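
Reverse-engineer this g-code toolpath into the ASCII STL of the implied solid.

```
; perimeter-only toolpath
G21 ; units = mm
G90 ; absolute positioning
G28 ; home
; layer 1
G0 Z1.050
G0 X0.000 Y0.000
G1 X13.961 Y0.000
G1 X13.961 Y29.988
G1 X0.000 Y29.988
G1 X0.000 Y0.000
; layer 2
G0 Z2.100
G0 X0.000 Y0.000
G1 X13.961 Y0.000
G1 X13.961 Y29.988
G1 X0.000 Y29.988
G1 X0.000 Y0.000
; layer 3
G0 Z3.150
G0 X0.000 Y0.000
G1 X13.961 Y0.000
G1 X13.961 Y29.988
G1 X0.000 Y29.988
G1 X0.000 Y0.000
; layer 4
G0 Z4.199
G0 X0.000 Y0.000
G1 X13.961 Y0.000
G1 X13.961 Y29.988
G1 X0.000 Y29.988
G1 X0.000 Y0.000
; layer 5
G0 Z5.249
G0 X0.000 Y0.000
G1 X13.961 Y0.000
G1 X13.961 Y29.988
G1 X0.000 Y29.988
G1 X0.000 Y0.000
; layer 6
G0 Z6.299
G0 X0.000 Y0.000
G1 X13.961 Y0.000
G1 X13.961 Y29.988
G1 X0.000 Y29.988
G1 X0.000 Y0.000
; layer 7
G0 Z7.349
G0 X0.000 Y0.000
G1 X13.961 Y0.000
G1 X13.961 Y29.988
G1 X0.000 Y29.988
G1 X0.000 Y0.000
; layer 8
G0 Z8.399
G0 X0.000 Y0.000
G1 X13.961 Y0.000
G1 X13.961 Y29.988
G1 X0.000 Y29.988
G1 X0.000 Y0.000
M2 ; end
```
solid part
  facet normal 0.0000 0.0000 -1.0000
    outer loop
      vertex 13.961 29.988 0.000
      vertex 13.961 0.000 0.000
      vertex 0.000 0.000 0.000
    endloop
  endfacet
  facet normal 0.0000 0.0000 -1.0000
    outer loop
      vertex 0.000 29.988 0.000
      vertex 13.961 29.988 0.000
      vertex 0.000 0.000 0.000
    endloop
  endfacet
  facet normal 0.0000 0.0000 1.0000
    outer loop
      vertex 0.000 0.000 8.399
      vertex 13.961 0.000 8.399
      vertex 13.961 29.988 8.399
    endloop
  endfacet
  facet normal 0.0000 0.0000 1.0000
    outer loop
      vertex 0.000 0.000 8.399
      vertex 13.961 29.988 8.399
      vertex 0.000 29.988 8.399
    endloop
  endfacet
  facet normal 0.0000 -1.0000 0.0000
    outer loop
      vertex 0.000 0.000 0.000
      vertex 13.961 0.000 0.000
      vertex 13.961 0.000 8.399
    endloop
  endfacet
  facet normal 0.0000 -1.0000 0.0000
    outer loop
      vertex 0.000 0.000 0.000
      vertex 13.961 0.000 8.399
      vertex 0.000 0.000 8.399
    endloop
  endfacet
  facet normal 0.0000 1.0000 0.0000
    outer loop
      vertex 13.961 29.988 8.399
      vertex 13.961 29.988 0.000
      vertex 0.000 29.988 0.000
    endloop
  endfacet
  facet normal 0.0000 1.0000 0.0000
    outer loop
      vertex 0.000 29.988 8.399
      vertex 13.961 29.988 8.399
      vertex 0.000 29.988 0.000
    endloop
  endfacet
  facet normal -1.0000 0.0000 0.0000
    outer loop
      vertex 0.000 29.988 8.399
      vertex 0.000 29.988 0.000
      vertex 0.000 0.000 0.000
    endloop
  endfacet
  facet normal -1.0000 0.0000 0.0000
    outer loop
      vertex 0.000 0.000 8.399
      vertex 0.000 29.988 8.399
      vertex 0.000 0.000 0.000
    endloop
  endfacet
  facet normal 1.0000 0.0000 0.0000
    outer loop
      vertex 13.961 0.000 0.000
      vertex 13.961 29.988 0.000
      vertex 13.961 29.988 8.399
    endloop
  endfacet
  facet normal 1.0000 0.0000 0.0000
    outer loop
      vertex 13.961 0.000 0.000
      vertex 13.961 29.988 8.399
      vertex 13.961 0.000 8.399
    endloop
  endfacet
endsolid part

The G0 Z moves step by Δz≈1.050 mm. Every layer's G1 loop is the same polygon, so the solid is a straight extrusion of it from z=0 to z≈8.4. Closing with flat bottom and top caps and triangulating gives 12 facets — a rectangular box, roughly 14 × 30 mm footprint and 8.4 mm tall.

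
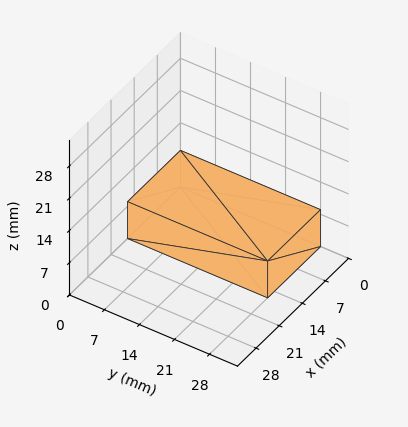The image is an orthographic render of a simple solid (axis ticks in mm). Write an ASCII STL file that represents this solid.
Reading the render: the shape is a rectangular box, roughly 16 × 28 mm footprint and 8 mm tall (dimensions read to the nearest mm from the axis ticks). For the STL, each face is triangulated and given an outward normal.

solid part
  facet normal 0.0000 0.0000 -1.0000
    outer loop
      vertex 16.0 28.0 0.0
      vertex 16.0 0.0 0.0
      vertex 0.0 0.0 0.0
    endloop
  endfacet
  facet normal 0.0000 0.0000 -1.0000
    outer loop
      vertex 0.0 28.0 0.0
      vertex 16.0 28.0 0.0
      vertex 0.0 0.0 0.0
    endloop
  endfacet
  facet normal 0.0000 0.0000 1.0000
    outer loop
      vertex 0.0 0.0 8.0
      vertex 16.0 0.0 8.0
      vertex 16.0 28.0 8.0
    endloop
  endfacet
  facet normal 0.0000 0.0000 1.0000
    outer loop
      vertex 0.0 0.0 8.0
      vertex 16.0 28.0 8.0
      vertex 0.0 28.0 8.0
    endloop
  endfacet
  facet normal 0.0000 -1.0000 0.0000
    outer loop
      vertex 0.0 0.0 0.0
      vertex 16.0 0.0 0.0
      vertex 16.0 0.0 8.0
    endloop
  endfacet
  facet normal 0.0000 -1.0000 0.0000
    outer loop
      vertex 0.0 0.0 0.0
      vertex 16.0 0.0 8.0
      vertex 0.0 0.0 8.0
    endloop
  endfacet
  facet normal 0.0000 1.0000 0.0000
    outer loop
      vertex 16.0 28.0 8.0
      vertex 16.0 28.0 0.0
      vertex 0.0 28.0 0.0
    endloop
  endfacet
  facet normal 0.0000 1.0000 0.0000
    outer loop
      vertex 0.0 28.0 8.0
      vertex 16.0 28.0 8.0
      vertex 0.0 28.0 0.0
    endloop
  endfacet
  facet normal -1.0000 0.0000 0.0000
    outer loop
      vertex 0.0 28.0 8.0
      vertex 0.0 28.0 0.0
      vertex 0.0 0.0 0.0
    endloop
  endfacet
  facet normal -1.0000 0.0000 0.0000
    outer loop
      vertex 0.0 0.0 8.0
      vertex 0.0 28.0 8.0
      vertex 0.0 0.0 0.0
    endloop
  endfacet
  facet normal 1.0000 0.0000 0.0000
    outer loop
      vertex 16.0 0.0 0.0
      vertex 16.0 28.0 0.0
      vertex 16.0 28.0 8.0
    endloop
  endfacet
  facet normal 1.0000 0.0000 0.0000
    outer loop
      vertex 16.0 0.0 0.0
      vertex 16.0 28.0 8.0
      vertex 16.0 0.0 8.0
    endloop
  endfacet
endsolid part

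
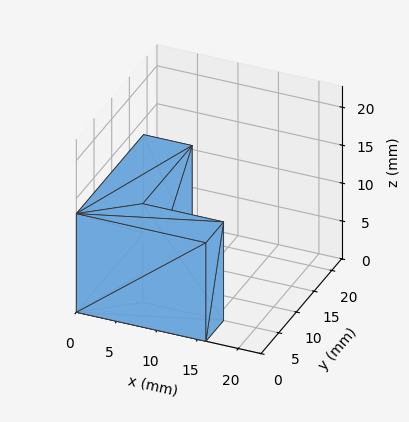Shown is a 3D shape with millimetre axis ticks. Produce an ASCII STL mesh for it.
Reading the render: the shape is an L-shaped prism: outer 16 × 19 mm, arm thicknesses ≈ 5 mm (horizontal) and 6 mm (vertical), extruded 13 mm in z (dimensions read to the nearest mm from the axis ticks). For the STL, each face is triangulated and given an outward normal.

solid part
  facet normal 0.0000 0.0000 -1.0000
    outer loop
      vertex 16.0 5.0 0.0
      vertex 16.0 0.0 0.0
      vertex 0.0 0.0 0.0
    endloop
  endfacet
  facet normal 0.0000 0.0000 -1.0000
    outer loop
      vertex 6.0 5.0 0.0
      vertex 16.0 5.0 0.0
      vertex 0.0 0.0 0.0
    endloop
  endfacet
  facet normal 0.0000 0.0000 -1.0000
    outer loop
      vertex 6.0 19.0 0.0
      vertex 6.0 5.0 0.0
      vertex 0.0 0.0 0.0
    endloop
  endfacet
  facet normal 0.0000 0.0000 -1.0000
    outer loop
      vertex 0.0 19.0 0.0
      vertex 6.0 19.0 0.0
      vertex 0.0 0.0 0.0
    endloop
  endfacet
  facet normal 0.0000 0.0000 1.0000
    outer loop
      vertex 0.0 0.0 13.0
      vertex 16.0 0.0 13.0
      vertex 16.0 5.0 13.0
    endloop
  endfacet
  facet normal 0.0000 0.0000 1.0000
    outer loop
      vertex 0.0 0.0 13.0
      vertex 16.0 5.0 13.0
      vertex 6.0 5.0 13.0
    endloop
  endfacet
  facet normal 0.0000 0.0000 1.0000
    outer loop
      vertex 0.0 0.0 13.0
      vertex 6.0 5.0 13.0
      vertex 6.0 19.0 13.0
    endloop
  endfacet
  facet normal 0.0000 0.0000 1.0000
    outer loop
      vertex 0.0 0.0 13.0
      vertex 6.0 19.0 13.0
      vertex 0.0 19.0 13.0
    endloop
  endfacet
  facet normal 0.0000 -1.0000 0.0000
    outer loop
      vertex 0.0 0.0 0.0
      vertex 16.0 0.0 0.0
      vertex 16.0 0.0 13.0
    endloop
  endfacet
  facet normal 0.0000 -1.0000 0.0000
    outer loop
      vertex 0.0 0.0 0.0
      vertex 16.0 0.0 13.0
      vertex 0.0 0.0 13.0
    endloop
  endfacet
  facet normal 1.0000 0.0000 0.0000
    outer loop
      vertex 16.0 0.0 0.0
      vertex 16.0 5.0 0.0
      vertex 16.0 5.0 13.0
    endloop
  endfacet
  facet normal 1.0000 0.0000 0.0000
    outer loop
      vertex 16.0 0.0 0.0
      vertex 16.0 5.0 13.0
      vertex 16.0 0.0 13.0
    endloop
  endfacet
  facet normal 0.0000 1.0000 0.0000
    outer loop
      vertex 16.0 5.0 0.0
      vertex 6.0 5.0 0.0
      vertex 6.0 5.0 13.0
    endloop
  endfacet
  facet normal 0.0000 1.0000 0.0000
    outer loop
      vertex 16.0 5.0 0.0
      vertex 6.0 5.0 13.0
      vertex 16.0 5.0 13.0
    endloop
  endfacet
  facet normal 1.0000 0.0000 0.0000
    outer loop
      vertex 6.0 5.0 0.0
      vertex 6.0 19.0 0.0
      vertex 6.0 19.0 13.0
    endloop
  endfacet
  facet normal 1.0000 0.0000 0.0000
    outer loop
      vertex 6.0 5.0 0.0
      vertex 6.0 19.0 13.0
      vertex 6.0 5.0 13.0
    endloop
  endfacet
  facet normal 0.0000 1.0000 0.0000
    outer loop
      vertex 6.0 19.0 0.0
      vertex 0.0 19.0 0.0
      vertex 0.0 19.0 13.0
    endloop
  endfacet
  facet normal 0.0000 1.0000 0.0000
    outer loop
      vertex 6.0 19.0 0.0
      vertex 0.0 19.0 13.0
      vertex 6.0 19.0 13.0
    endloop
  endfacet
  facet normal -1.0000 0.0000 0.0000
    outer loop
      vertex 0.0 19.0 0.0
      vertex 0.0 0.0 0.0
      vertex 0.0 0.0 13.0
    endloop
  endfacet
  facet normal -1.0000 0.0000 0.0000
    outer loop
      vertex 0.0 19.0 0.0
      vertex 0.0 0.0 13.0
      vertex 0.0 19.0 13.0
    endloop
  endfacet
endsolid part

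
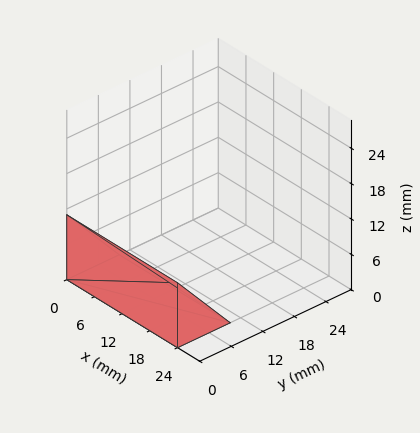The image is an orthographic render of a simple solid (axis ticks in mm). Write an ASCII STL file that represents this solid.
Reading the render: the shape is a wedge (ramp): 24 × 10 mm base, rising to 11 mm along the y=0 edge and sloping linearly to z=0 at y=10 (dimensions read to the nearest mm from the axis ticks). For the STL, each face is triangulated and given an outward normal.

solid part
  facet normal 0.0000 0.0000 -1.0000
    outer loop
      vertex 24.0 10.0 0.0
      vertex 24.0 0.0 0.0
      vertex 0.0 0.0 0.0
    endloop
  endfacet
  facet normal 0.0000 0.0000 -1.0000
    outer loop
      vertex 0.0 10.0 0.0
      vertex 24.0 10.0 0.0
      vertex 0.0 0.0 0.0
    endloop
  endfacet
  facet normal 0.0000 -1.0000 0.0000
    outer loop
      vertex 0.0 0.0 0.0
      vertex 24.0 0.0 0.0
      vertex 24.0 0.0 11.0
    endloop
  endfacet
  facet normal 0.0000 -1.0000 0.0000
    outer loop
      vertex 0.0 0.0 0.0
      vertex 24.0 0.0 11.0
      vertex 0.0 0.0 11.0
    endloop
  endfacet
  facet normal 0.0000 0.7399 0.6727
    outer loop
      vertex 0.0 0.0 11.0
      vertex 24.0 0.0 11.0
      vertex 24.0 10.0 0.0
    endloop
  endfacet
  facet normal 0.0000 0.7399 0.6727
    outer loop
      vertex 0.0 0.0 11.0
      vertex 24.0 10.0 0.0
      vertex 0.0 10.0 0.0
    endloop
  endfacet
  facet normal -1.0000 0.0000 0.0000
    outer loop
      vertex 0.0 0.0 11.0
      vertex 0.0 10.0 0.0
      vertex 0.0 0.0 0.0
    endloop
  endfacet
  facet normal 1.0000 0.0000 0.0000
    outer loop
      vertex 24.0 0.0 0.0
      vertex 24.0 10.0 0.0
      vertex 24.0 0.0 11.0
    endloop
  endfacet
endsolid part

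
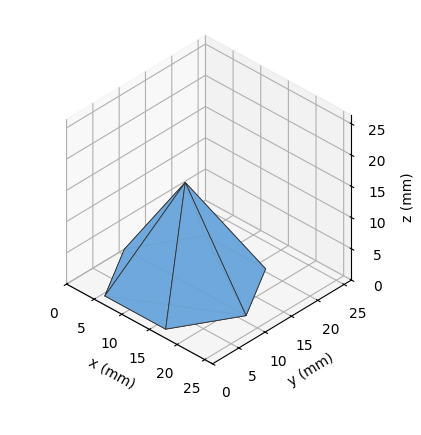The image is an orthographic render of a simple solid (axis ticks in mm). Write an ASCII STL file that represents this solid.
Reading the render: the shape is a regular 6-sided pyramid, base circumscribed radius ≈ 11 mm, apex at z ≈ 16 mm (dimensions read to the nearest mm from the axis ticks). For the STL, each face is triangulated and given an outward normal.

solid part
  facet normal 0.0000 0.0000 -1.0000
    outer loop
      vertex 5.5 20.5 0.0
      vertex 16.5 20.5 0.0
      vertex 22.0 11.0 0.0
    endloop
  endfacet
  facet normal 0.0000 0.0000 -1.0000
    outer loop
      vertex 0.0 11.0 0.0
      vertex 5.5 20.5 0.0
      vertex 22.0 11.0 0.0
    endloop
  endfacet
  facet normal 0.0000 0.0000 -1.0000
    outer loop
      vertex 5.5 1.5 0.0
      vertex 0.0 11.0 0.0
      vertex 22.0 11.0 0.0
    endloop
  endfacet
  facet normal 0.0000 0.0000 -1.0000
    outer loop
      vertex 16.5 1.5 0.0
      vertex 5.5 1.5 0.0
      vertex 22.0 11.0 0.0
    endloop
  endfacet
  facet normal 0.7437 0.4306 0.5113
    outer loop
      vertex 22.0 11.0 0.0
      vertex 16.5 20.5 0.0
      vertex 11.0 11.0 16.0
    endloop
  endfacet
  facet normal 0.0000 0.8599 0.5105
    outer loop
      vertex 16.5 20.5 0.0
      vertex 5.5 20.5 0.0
      vertex 11.0 11.0 16.0
    endloop
  endfacet
  facet normal -0.7437 0.4306 0.5113
    outer loop
      vertex 5.5 20.5 0.0
      vertex 0.0 11.0 0.0
      vertex 11.0 11.0 16.0
    endloop
  endfacet
  facet normal -0.7437 -0.4306 0.5113
    outer loop
      vertex 0.0 11.0 0.0
      vertex 5.5 1.5 0.0
      vertex 11.0 11.0 16.0
    endloop
  endfacet
  facet normal 0.0000 -0.8599 0.5105
    outer loop
      vertex 5.5 1.5 0.0
      vertex 16.5 1.5 0.0
      vertex 11.0 11.0 16.0
    endloop
  endfacet
  facet normal 0.7437 -0.4306 0.5113
    outer loop
      vertex 16.5 1.5 0.0
      vertex 22.0 11.0 0.0
      vertex 11.0 11.0 16.0
    endloop
  endfacet
endsolid part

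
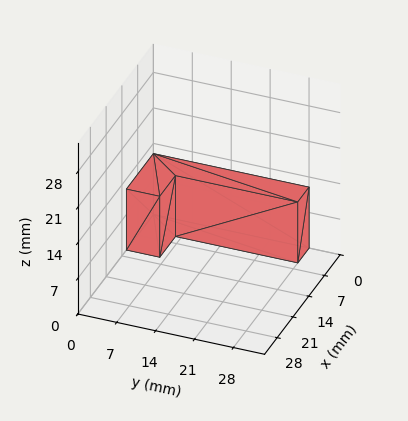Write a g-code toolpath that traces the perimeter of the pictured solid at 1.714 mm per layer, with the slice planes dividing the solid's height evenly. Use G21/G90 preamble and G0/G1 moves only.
Reading the render: the shape is an L-shaped prism: outer 12 × 28 mm, arm thicknesses ≈ 6 mm (horizontal) and 5 mm (vertical), extruded 12 mm in z (dimensions read to the nearest mm from the axis ticks). For the g-code, the solid's height is divided into equal slices at the stated Δz and each level perimeter traced with G1 moves after a G0 lift.

; perimeter-only toolpath
G21 ; units = mm
G90 ; absolute positioning
G28 ; home
; layer 1
G0 Z1.714
G0 X0.000 Y0.000
G1 X12.000 Y0.000
G1 X12.000 Y6.000
G1 X5.000 Y6.000
G1 X5.000 Y28.000
G1 X0.000 Y28.000
G1 X0.000 Y0.000
; layer 2
G0 Z3.429
G0 X0.000 Y0.000
G1 X12.000 Y0.000
G1 X12.000 Y6.000
G1 X5.000 Y6.000
G1 X5.000 Y28.000
G1 X0.000 Y28.000
G1 X0.000 Y0.000
; layer 3
G0 Z5.143
G0 X0.000 Y0.000
G1 X12.000 Y0.000
G1 X12.000 Y6.000
G1 X5.000 Y6.000
G1 X5.000 Y28.000
G1 X0.000 Y28.000
G1 X0.000 Y0.000
; layer 4
G0 Z6.857
G0 X0.000 Y0.000
G1 X12.000 Y0.000
G1 X12.000 Y6.000
G1 X5.000 Y6.000
G1 X5.000 Y28.000
G1 X0.000 Y28.000
G1 X0.000 Y0.000
; layer 5
G0 Z8.571
G0 X0.000 Y0.000
G1 X12.000 Y0.000
G1 X12.000 Y6.000
G1 X5.000 Y6.000
G1 X5.000 Y28.000
G1 X0.000 Y28.000
G1 X0.000 Y0.000
; layer 6
G0 Z10.286
G0 X0.000 Y0.000
G1 X12.000 Y0.000
G1 X12.000 Y6.000
G1 X5.000 Y6.000
G1 X5.000 Y28.000
G1 X0.000 Y28.000
G1 X0.000 Y0.000
; layer 7
G0 Z12.000
G0 X0.000 Y0.000
G1 X12.000 Y0.000
G1 X12.000 Y6.000
G1 X5.000 Y6.000
G1 X5.000 Y28.000
G1 X0.000 Y28.000
G1 X0.000 Y0.000
M2 ; end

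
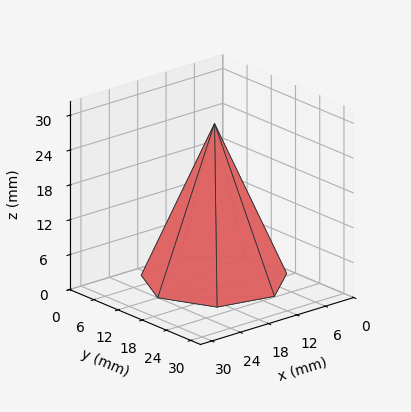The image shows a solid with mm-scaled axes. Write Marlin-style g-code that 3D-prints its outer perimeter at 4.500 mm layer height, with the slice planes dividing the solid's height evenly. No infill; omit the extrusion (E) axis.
Reading the render: the shape is a regular 7-sided pyramid, base circumscribed radius ≈ 12 mm, apex at z ≈ 27 mm (dimensions read to the nearest mm from the axis ticks). For the g-code, the solid's height is divided into equal slices at the stated Δz and each level perimeter traced with G1 moves after a G0 lift.

; perimeter-only toolpath
G21 ; units = mm
G90 ; absolute positioning
G28 ; home
; layer 1
G0 Z4.500
G0 X22.000 Y12.000
G1 X18.235 Y19.818
G1 X9.775 Y21.749
G1 X2.990 Y16.339
G1 X2.990 Y7.661
G1 X9.775 Y2.251
G1 X18.235 Y4.182
G1 X22.000 Y12.000
; layer 2
G0 Z9.000
G0 X20.000 Y12.000
G1 X16.988 Y18.255
G1 X10.220 Y19.799
G1 X4.792 Y15.471
G1 X4.792 Y8.529
G1 X10.220 Y4.201
G1 X16.988 Y5.745
G1 X20.000 Y12.000
; layer 3
G0 Z13.500
G0 X18.000 Y12.000
G1 X15.741 Y16.691
G1 X10.665 Y17.849
G1 X6.594 Y14.604
G1 X6.594 Y9.396
G1 X10.665 Y6.151
G1 X15.741 Y7.309
G1 X18.000 Y12.000
; layer 4
G0 Z18.000
G0 X16.000 Y12.000
G1 X14.494 Y15.127
G1 X11.110 Y15.900
G1 X8.396 Y13.736
G1 X8.396 Y10.264
G1 X11.110 Y8.100
G1 X14.494 Y8.873
G1 X16.000 Y12.000
; layer 5
G0 Z22.500
G0 X14.000 Y12.000
G1 X13.247 Y13.564
G1 X11.555 Y13.950
G1 X10.198 Y12.868
G1 X10.198 Y11.132
G1 X11.555 Y10.050
G1 X13.247 Y10.436
G1 X14.000 Y12.000
M2 ; end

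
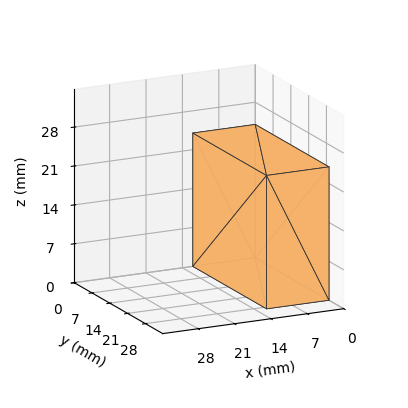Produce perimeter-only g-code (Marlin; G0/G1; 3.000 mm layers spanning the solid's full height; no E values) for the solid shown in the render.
Reading the render: the shape is a rectangular box, roughly 12 × 29 mm footprint and 24 mm tall (dimensions read to the nearest mm from the axis ticks). For the g-code, the solid's height is divided into equal slices at the stated Δz and each level perimeter traced with G1 moves after a G0 lift.

; perimeter-only toolpath
G21 ; units = mm
G90 ; absolute positioning
G28 ; home
; layer 1
G0 Z3.000
G0 X0.000 Y0.000
G1 X12.000 Y0.000
G1 X12.000 Y29.000
G1 X0.000 Y29.000
G1 X0.000 Y0.000
; layer 2
G0 Z6.000
G0 X0.000 Y0.000
G1 X12.000 Y0.000
G1 X12.000 Y29.000
G1 X0.000 Y29.000
G1 X0.000 Y0.000
; layer 3
G0 Z9.000
G0 X0.000 Y0.000
G1 X12.000 Y0.000
G1 X12.000 Y29.000
G1 X0.000 Y29.000
G1 X0.000 Y0.000
; layer 4
G0 Z12.000
G0 X0.000 Y0.000
G1 X12.000 Y0.000
G1 X12.000 Y29.000
G1 X0.000 Y29.000
G1 X0.000 Y0.000
; layer 5
G0 Z15.000
G0 X0.000 Y0.000
G1 X12.000 Y0.000
G1 X12.000 Y29.000
G1 X0.000 Y29.000
G1 X0.000 Y0.000
; layer 6
G0 Z18.000
G0 X0.000 Y0.000
G1 X12.000 Y0.000
G1 X12.000 Y29.000
G1 X0.000 Y29.000
G1 X0.000 Y0.000
; layer 7
G0 Z21.000
G0 X0.000 Y0.000
G1 X12.000 Y0.000
G1 X12.000 Y29.000
G1 X0.000 Y29.000
G1 X0.000 Y0.000
; layer 8
G0 Z24.000
G0 X0.000 Y0.000
G1 X12.000 Y0.000
G1 X12.000 Y29.000
G1 X0.000 Y29.000
G1 X0.000 Y0.000
M2 ; end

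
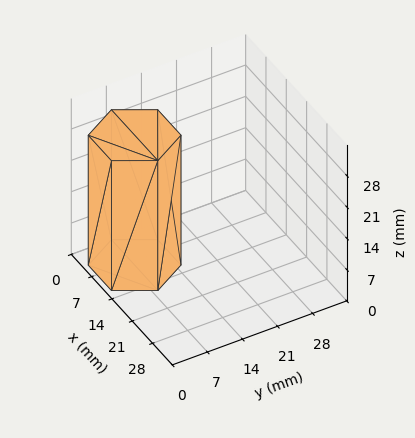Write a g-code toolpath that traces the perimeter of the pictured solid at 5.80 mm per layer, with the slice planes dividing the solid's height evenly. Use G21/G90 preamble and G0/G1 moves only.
Reading the render: the shape is a regular 6-sided prism (a cylinder approximated with 6 flat sides), circumscribed radius ≈ 8 mm, height ≈ 29 mm (dimensions read to the nearest mm from the axis ticks). For the g-code, the solid's height is divided into equal slices at the stated Δz and each level perimeter traced with G1 moves after a G0 lift.

; perimeter-only toolpath
G21 ; units = mm
G90 ; absolute positioning
G28 ; home
; layer 1
G0 Z5.80
G0 X16.00 Y8.00
G1 X12.00 Y14.93
G1 X4.00 Y14.93
G1 X0.00 Y8.00
G1 X4.00 Y1.07
G1 X12.00 Y1.07
G1 X16.00 Y8.00
; layer 2
G0 Z11.60
G0 X16.00 Y8.00
G1 X12.00 Y14.93
G1 X4.00 Y14.93
G1 X0.00 Y8.00
G1 X4.00 Y1.07
G1 X12.00 Y1.07
G1 X16.00 Y8.00
; layer 3
G0 Z17.40
G0 X16.00 Y8.00
G1 X12.00 Y14.93
G1 X4.00 Y14.93
G1 X0.00 Y8.00
G1 X4.00 Y1.07
G1 X12.00 Y1.07
G1 X16.00 Y8.00
; layer 4
G0 Z23.20
G0 X16.00 Y8.00
G1 X12.00 Y14.93
G1 X4.00 Y14.93
G1 X0.00 Y8.00
G1 X4.00 Y1.07
G1 X12.00 Y1.07
G1 X16.00 Y8.00
; layer 5
G0 Z29.00
G0 X16.00 Y8.00
G1 X12.00 Y14.93
G1 X4.00 Y14.93
G1 X0.00 Y8.00
G1 X4.00 Y1.07
G1 X12.00 Y1.07
G1 X16.00 Y8.00
M2 ; end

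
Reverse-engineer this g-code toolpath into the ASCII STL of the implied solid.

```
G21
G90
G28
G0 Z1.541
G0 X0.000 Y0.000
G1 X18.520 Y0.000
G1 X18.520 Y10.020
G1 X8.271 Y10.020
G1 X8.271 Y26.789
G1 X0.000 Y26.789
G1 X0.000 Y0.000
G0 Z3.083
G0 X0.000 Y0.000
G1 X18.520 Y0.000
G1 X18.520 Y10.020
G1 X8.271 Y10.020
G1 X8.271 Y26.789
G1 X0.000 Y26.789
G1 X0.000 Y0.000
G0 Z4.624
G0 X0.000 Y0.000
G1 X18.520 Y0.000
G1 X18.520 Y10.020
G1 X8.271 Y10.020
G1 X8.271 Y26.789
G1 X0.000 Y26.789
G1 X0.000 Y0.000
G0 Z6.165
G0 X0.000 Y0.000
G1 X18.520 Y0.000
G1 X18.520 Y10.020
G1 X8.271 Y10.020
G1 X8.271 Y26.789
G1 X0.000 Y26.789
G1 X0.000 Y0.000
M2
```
solid part
  facet normal 0.0000 0.0000 -1.0000
    outer loop
      vertex 18.520 10.020 0.000
      vertex 18.520 0.000 0.000
      vertex 0.000 0.000 0.000
    endloop
  endfacet
  facet normal 0.0000 0.0000 -1.0000
    outer loop
      vertex 8.271 10.020 0.000
      vertex 18.520 10.020 0.000
      vertex 0.000 0.000 0.000
    endloop
  endfacet
  facet normal 0.0000 0.0000 -1.0000
    outer loop
      vertex 8.271 26.789 0.000
      vertex 8.271 10.020 0.000
      vertex 0.000 0.000 0.000
    endloop
  endfacet
  facet normal 0.0000 0.0000 -1.0000
    outer loop
      vertex 0.000 26.789 0.000
      vertex 8.271 26.789 0.000
      vertex 0.000 0.000 0.000
    endloop
  endfacet
  facet normal 0.0000 0.0000 1.0000
    outer loop
      vertex 0.000 0.000 6.165
      vertex 18.520 0.000 6.165
      vertex 18.520 10.020 6.165
    endloop
  endfacet
  facet normal 0.0000 0.0000 1.0000
    outer loop
      vertex 0.000 0.000 6.165
      vertex 18.520 10.020 6.165
      vertex 8.271 10.020 6.165
    endloop
  endfacet
  facet normal 0.0000 0.0000 1.0000
    outer loop
      vertex 0.000 0.000 6.165
      vertex 8.271 10.020 6.165
      vertex 8.271 26.789 6.165
    endloop
  endfacet
  facet normal 0.0000 0.0000 1.0000
    outer loop
      vertex 0.000 0.000 6.165
      vertex 8.271 26.789 6.165
      vertex 0.000 26.789 6.165
    endloop
  endfacet
  facet normal 0.0000 -1.0000 0.0000
    outer loop
      vertex 0.000 0.000 0.000
      vertex 18.520 0.000 0.000
      vertex 18.520 0.000 6.165
    endloop
  endfacet
  facet normal 0.0000 -1.0000 0.0000
    outer loop
      vertex 0.000 0.000 0.000
      vertex 18.520 0.000 6.165
      vertex 0.000 0.000 6.165
    endloop
  endfacet
  facet normal 1.0000 0.0000 0.0000
    outer loop
      vertex 18.520 0.000 0.000
      vertex 18.520 10.020 0.000
      vertex 18.520 10.020 6.165
    endloop
  endfacet
  facet normal 1.0000 0.0000 0.0000
    outer loop
      vertex 18.520 0.000 0.000
      vertex 18.520 10.020 6.165
      vertex 18.520 0.000 6.165
    endloop
  endfacet
  facet normal 0.0000 1.0000 0.0000
    outer loop
      vertex 18.520 10.020 0.000
      vertex 8.271 10.020 0.000
      vertex 8.271 10.020 6.165
    endloop
  endfacet
  facet normal 0.0000 1.0000 0.0000
    outer loop
      vertex 18.520 10.020 0.000
      vertex 8.271 10.020 6.165
      vertex 18.520 10.020 6.165
    endloop
  endfacet
  facet normal 1.0000 0.0000 0.0000
    outer loop
      vertex 8.271 10.020 0.000
      vertex 8.271 26.789 0.000
      vertex 8.271 26.789 6.165
    endloop
  endfacet
  facet normal 1.0000 0.0000 0.0000
    outer loop
      vertex 8.271 10.020 0.000
      vertex 8.271 26.789 6.165
      vertex 8.271 10.020 6.165
    endloop
  endfacet
  facet normal 0.0000 1.0000 0.0000
    outer loop
      vertex 8.271 26.789 0.000
      vertex 0.000 26.789 0.000
      vertex 0.000 26.789 6.165
    endloop
  endfacet
  facet normal 0.0000 1.0000 0.0000
    outer loop
      vertex 8.271 26.789 0.000
      vertex 0.000 26.789 6.165
      vertex 8.271 26.789 6.165
    endloop
  endfacet
  facet normal -1.0000 0.0000 0.0000
    outer loop
      vertex 0.000 26.789 0.000
      vertex 0.000 0.000 0.000
      vertex 0.000 0.000 6.165
    endloop
  endfacet
  facet normal -1.0000 0.0000 0.0000
    outer loop
      vertex 0.000 26.789 0.000
      vertex 0.000 0.000 6.165
      vertex 0.000 26.789 6.165
    endloop
  endfacet
endsolid part

The G0 Z moves step by Δz≈1.541 mm. Every layer's G1 loop is the same polygon, so the solid is a straight extrusion of it from z=0 to z≈6.17. Closing with flat bottom and top caps and triangulating gives 20 facets — an L-shaped prism: outer 18.5 × 26.8 mm, arm thicknesses ≈ 10 mm (horizontal) and 8.27 mm (vertical), extruded 6.17 mm in z.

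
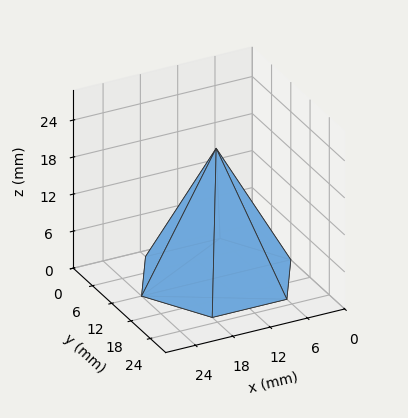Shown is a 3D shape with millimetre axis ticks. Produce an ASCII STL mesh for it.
Reading the render: the shape is a regular 6-sided pyramid, base circumscribed radius ≈ 12 mm, apex at z ≈ 21 mm (dimensions read to the nearest mm from the axis ticks). For the STL, each face is triangulated and given an outward normal.

solid part
  facet normal 0.0000 0.0000 -1.0000
    outer loop
      vertex 6.00 22.39 0.00
      vertex 18.00 22.39 0.00
      vertex 24.00 12.00 0.00
    endloop
  endfacet
  facet normal 0.0000 0.0000 -1.0000
    outer loop
      vertex 0.00 12.00 0.00
      vertex 6.00 22.39 0.00
      vertex 24.00 12.00 0.00
    endloop
  endfacet
  facet normal 0.0000 0.0000 -1.0000
    outer loop
      vertex 6.00 1.61 0.00
      vertex 0.00 12.00 0.00
      vertex 24.00 12.00 0.00
    endloop
  endfacet
  facet normal 0.0000 0.0000 -1.0000
    outer loop
      vertex 18.00 1.61 0.00
      vertex 6.00 1.61 0.00
      vertex 24.00 12.00 0.00
    endloop
  endfacet
  facet normal 0.7761 0.4482 0.4435
    outer loop
      vertex 24.00 12.00 0.00
      vertex 18.00 22.39 0.00
      vertex 12.00 12.00 21.00
    endloop
  endfacet
  facet normal 0.0000 0.8963 0.4435
    outer loop
      vertex 18.00 22.39 0.00
      vertex 6.00 22.39 0.00
      vertex 12.00 12.00 21.00
    endloop
  endfacet
  facet normal -0.7761 0.4482 0.4435
    outer loop
      vertex 6.00 22.39 0.00
      vertex 0.00 12.00 0.00
      vertex 12.00 12.00 21.00
    endloop
  endfacet
  facet normal -0.7761 -0.4482 0.4435
    outer loop
      vertex 0.00 12.00 0.00
      vertex 6.00 1.61 0.00
      vertex 12.00 12.00 21.00
    endloop
  endfacet
  facet normal 0.0000 -0.8963 0.4435
    outer loop
      vertex 6.00 1.61 0.00
      vertex 18.00 1.61 0.00
      vertex 12.00 12.00 21.00
    endloop
  endfacet
  facet normal 0.7761 -0.4482 0.4435
    outer loop
      vertex 18.00 1.61 0.00
      vertex 24.00 12.00 0.00
      vertex 12.00 12.00 21.00
    endloop
  endfacet
endsolid part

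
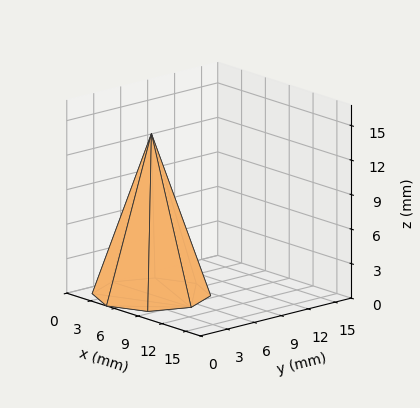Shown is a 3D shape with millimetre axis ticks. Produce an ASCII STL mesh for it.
Reading the render: the shape is a regular 8-sided pyramid, base circumscribed radius ≈ 5 mm, apex at z ≈ 14 mm (dimensions read to the nearest mm from the axis ticks). For the STL, each face is triangulated and given an outward normal.

solid part
  facet normal 0.0000 0.0000 -1.0000
    outer loop
      vertex 5.0 10.0 0.0
      vertex 8.5 8.5 0.0
      vertex 10.0 5.0 0.0
    endloop
  endfacet
  facet normal 0.0000 0.0000 -1.0000
    outer loop
      vertex 1.5 8.5 0.0
      vertex 5.0 10.0 0.0
      vertex 10.0 5.0 0.0
    endloop
  endfacet
  facet normal 0.0000 0.0000 -1.0000
    outer loop
      vertex 0.0 5.0 0.0
      vertex 1.5 8.5 0.0
      vertex 10.0 5.0 0.0
    endloop
  endfacet
  facet normal 0.0000 0.0000 -1.0000
    outer loop
      vertex 1.5 1.5 0.0
      vertex 0.0 5.0 0.0
      vertex 10.0 5.0 0.0
    endloop
  endfacet
  facet normal 0.0000 0.0000 -1.0000
    outer loop
      vertex 5.0 0.0 0.0
      vertex 1.5 1.5 0.0
      vertex 10.0 5.0 0.0
    endloop
  endfacet
  facet normal 0.0000 0.0000 -1.0000
    outer loop
      vertex 8.5 1.5 0.0
      vertex 5.0 0.0 0.0
      vertex 10.0 5.0 0.0
    endloop
  endfacet
  facet normal 0.8733 0.3743 0.3119
    outer loop
      vertex 10.0 5.0 0.0
      vertex 8.5 8.5 0.0
      vertex 5.0 5.0 14.0
    endloop
  endfacet
  facet normal 0.3743 0.8733 0.3119
    outer loop
      vertex 8.5 8.5 0.0
      vertex 5.0 10.0 0.0
      vertex 5.0 5.0 14.0
    endloop
  endfacet
  facet normal -0.3743 0.8733 0.3119
    outer loop
      vertex 5.0 10.0 0.0
      vertex 1.5 8.5 0.0
      vertex 5.0 5.0 14.0
    endloop
  endfacet
  facet normal -0.8733 0.3743 0.3119
    outer loop
      vertex 1.5 8.5 0.0
      vertex 0.0 5.0 0.0
      vertex 5.0 5.0 14.0
    endloop
  endfacet
  facet normal -0.8733 -0.3743 0.3119
    outer loop
      vertex 0.0 5.0 0.0
      vertex 1.5 1.5 0.0
      vertex 5.0 5.0 14.0
    endloop
  endfacet
  facet normal -0.3743 -0.8733 0.3119
    outer loop
      vertex 1.5 1.5 0.0
      vertex 5.0 0.0 0.0
      vertex 5.0 5.0 14.0
    endloop
  endfacet
  facet normal 0.3743 -0.8733 0.3119
    outer loop
      vertex 5.0 0.0 0.0
      vertex 8.5 1.5 0.0
      vertex 5.0 5.0 14.0
    endloop
  endfacet
  facet normal 0.8733 -0.3743 0.3119
    outer loop
      vertex 8.5 1.5 0.0
      vertex 10.0 5.0 0.0
      vertex 5.0 5.0 14.0
    endloop
  endfacet
endsolid part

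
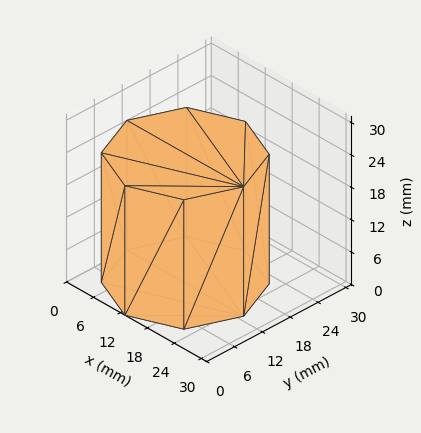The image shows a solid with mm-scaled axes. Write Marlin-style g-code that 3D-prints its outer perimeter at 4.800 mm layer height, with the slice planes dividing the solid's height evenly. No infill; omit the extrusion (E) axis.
Reading the render: the shape is a regular 8-sided prism (a cylinder approximated with 8 flat sides), circumscribed radius ≈ 13 mm, height ≈ 24 mm (dimensions read to the nearest mm from the axis ticks). For the g-code, the solid's height is divided into equal slices at the stated Δz and each level perimeter traced with G1 moves after a G0 lift.

; perimeter-only toolpath
G21 ; units = mm
G90 ; absolute positioning
G28 ; home
; layer 1
G0 Z4.800
G0 X26.000 Y13.000
G1 X22.192 Y22.192
G1 X13.000 Y26.000
G1 X3.808 Y22.192
G1 X0.000 Y13.000
G1 X3.808 Y3.808
G1 X13.000 Y0.000
G1 X22.192 Y3.808
G1 X26.000 Y13.000
; layer 2
G0 Z9.600
G0 X26.000 Y13.000
G1 X22.192 Y22.192
G1 X13.000 Y26.000
G1 X3.808 Y22.192
G1 X0.000 Y13.000
G1 X3.808 Y3.808
G1 X13.000 Y0.000
G1 X22.192 Y3.808
G1 X26.000 Y13.000
; layer 3
G0 Z14.400
G0 X26.000 Y13.000
G1 X22.192 Y22.192
G1 X13.000 Y26.000
G1 X3.808 Y22.192
G1 X0.000 Y13.000
G1 X3.808 Y3.808
G1 X13.000 Y0.000
G1 X22.192 Y3.808
G1 X26.000 Y13.000
; layer 4
G0 Z19.200
G0 X26.000 Y13.000
G1 X22.192 Y22.192
G1 X13.000 Y26.000
G1 X3.808 Y22.192
G1 X0.000 Y13.000
G1 X3.808 Y3.808
G1 X13.000 Y0.000
G1 X22.192 Y3.808
G1 X26.000 Y13.000
; layer 5
G0 Z24.000
G0 X26.000 Y13.000
G1 X22.192 Y22.192
G1 X13.000 Y26.000
G1 X3.808 Y22.192
G1 X0.000 Y13.000
G1 X3.808 Y3.808
G1 X13.000 Y0.000
G1 X22.192 Y3.808
G1 X26.000 Y13.000
M2 ; end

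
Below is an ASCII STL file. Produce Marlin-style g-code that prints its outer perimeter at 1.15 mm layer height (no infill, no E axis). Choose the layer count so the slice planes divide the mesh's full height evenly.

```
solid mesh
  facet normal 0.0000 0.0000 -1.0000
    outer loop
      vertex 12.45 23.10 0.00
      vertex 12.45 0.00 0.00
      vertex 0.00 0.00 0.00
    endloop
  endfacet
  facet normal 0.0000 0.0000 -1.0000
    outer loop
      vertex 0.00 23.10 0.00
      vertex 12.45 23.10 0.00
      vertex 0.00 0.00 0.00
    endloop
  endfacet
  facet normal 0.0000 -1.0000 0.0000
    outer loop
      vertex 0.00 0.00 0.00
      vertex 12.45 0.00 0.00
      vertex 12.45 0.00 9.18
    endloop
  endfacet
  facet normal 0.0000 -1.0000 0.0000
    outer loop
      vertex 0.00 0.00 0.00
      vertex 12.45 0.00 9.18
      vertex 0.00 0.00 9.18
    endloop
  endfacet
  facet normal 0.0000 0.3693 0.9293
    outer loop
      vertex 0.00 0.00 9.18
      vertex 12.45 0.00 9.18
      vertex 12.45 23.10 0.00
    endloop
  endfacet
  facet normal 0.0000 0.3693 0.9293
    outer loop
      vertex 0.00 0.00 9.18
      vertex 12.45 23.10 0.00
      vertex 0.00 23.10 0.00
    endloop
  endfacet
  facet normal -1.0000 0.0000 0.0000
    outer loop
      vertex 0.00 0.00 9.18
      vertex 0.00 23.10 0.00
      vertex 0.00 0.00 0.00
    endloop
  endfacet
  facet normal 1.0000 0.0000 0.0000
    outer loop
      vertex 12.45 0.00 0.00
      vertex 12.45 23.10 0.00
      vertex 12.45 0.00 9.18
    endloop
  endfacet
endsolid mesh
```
; perimeter-only toolpath
G21 ; units = mm
G90 ; absolute positioning
G28 ; home
; layer 1
G0 Z1.15
G0 X0.00 Y0.00
G1 X12.45 Y0.00
G1 X12.45 Y20.21
G1 X0.00 Y20.21
G1 X0.00 Y0.00
; layer 2
G0 Z2.29
G0 X0.00 Y0.00
G1 X12.45 Y0.00
G1 X12.45 Y17.33
G1 X0.00 Y17.33
G1 X0.00 Y0.00
; layer 3
G0 Z3.44
G0 X0.00 Y0.00
G1 X12.45 Y0.00
G1 X12.45 Y14.44
G1 X0.00 Y14.44
G1 X0.00 Y0.00
; layer 4
G0 Z4.59
G0 X0.00 Y0.00
G1 X12.45 Y0.00
G1 X12.45 Y11.55
G1 X0.00 Y11.55
G1 X0.00 Y0.00
; layer 5
G0 Z5.74
G0 X0.00 Y0.00
G1 X12.45 Y0.00
G1 X12.45 Y8.66
G1 X0.00 Y8.66
G1 X0.00 Y0.00
; layer 6
G0 Z6.88
G0 X0.00 Y0.00
G1 X12.45 Y0.00
G1 X12.45 Y5.78
G1 X0.00 Y5.78
G1 X0.00 Y0.00
; layer 7
G0 Z8.03
G0 X0.00 Y0.00
G1 X12.45 Y0.00
G1 X12.45 Y2.89
G1 X0.00 Y2.89
G1 X0.00 Y0.00
M2 ; end

The solid is a wedge (ramp): 12.4 × 23.1 mm base, rising to 9.18 mm along the y=0 edge and sloping linearly to z=0 at y=23.1. Slicing at Δz = 1.15 mm — 8 equal slices spanning the solid's height, so layer i sits at z = i·h/8 — gives 7 non-empty perimeters. Each is a 4-segment closed polygon; G0 lifts to the layer z and rapids to the start vertex, then G1 traces the edges. The cross-section shrinks linearly with z (the slice at the apex is degenerate and omitted).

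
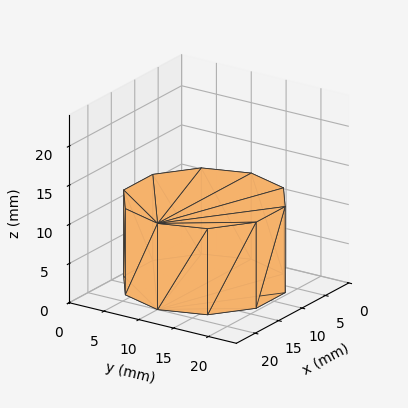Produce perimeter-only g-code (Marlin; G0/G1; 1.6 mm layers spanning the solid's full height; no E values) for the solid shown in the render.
Reading the render: the shape is a regular 10-sided prism (a cylinder approximated with 10 flat sides), circumscribed radius ≈ 10 mm, height ≈ 11 mm (dimensions read to the nearest mm from the axis ticks). For the g-code, the solid's height is divided into equal slices at the stated Δz and each level perimeter traced with G1 moves after a G0 lift.

; perimeter-only toolpath
G21 ; units = mm
G90 ; absolute positioning
G28 ; home
; layer 1
G0 Z1.6
G0 X20.0 Y10.0
G1 X18.1 Y15.9
G1 X13.1 Y19.5
G1 X6.9 Y19.5
G1 X1.9 Y15.9
G1 X0.0 Y10.0
G1 X1.9 Y4.1
G1 X6.9 Y0.5
G1 X13.1 Y0.5
G1 X18.1 Y4.1
G1 X20.0 Y10.0
; layer 2
G0 Z3.1
G0 X20.0 Y10.0
G1 X18.1 Y15.9
G1 X13.1 Y19.5
G1 X6.9 Y19.5
G1 X1.9 Y15.9
G1 X0.0 Y10.0
G1 X1.9 Y4.1
G1 X6.9 Y0.5
G1 X13.1 Y0.5
G1 X18.1 Y4.1
G1 X20.0 Y10.0
; layer 3
G0 Z4.7
G0 X20.0 Y10.0
G1 X18.1 Y15.9
G1 X13.1 Y19.5
G1 X6.9 Y19.5
G1 X1.9 Y15.9
G1 X0.0 Y10.0
G1 X1.9 Y4.1
G1 X6.9 Y0.5
G1 X13.1 Y0.5
G1 X18.1 Y4.1
G1 X20.0 Y10.0
; layer 4
G0 Z6.3
G0 X20.0 Y10.0
G1 X18.1 Y15.9
G1 X13.1 Y19.5
G1 X6.9 Y19.5
G1 X1.9 Y15.9
G1 X0.0 Y10.0
G1 X1.9 Y4.1
G1 X6.9 Y0.5
G1 X13.1 Y0.5
G1 X18.1 Y4.1
G1 X20.0 Y10.0
; layer 5
G0 Z7.9
G0 X20.0 Y10.0
G1 X18.1 Y15.9
G1 X13.1 Y19.5
G1 X6.9 Y19.5
G1 X1.9 Y15.9
G1 X0.0 Y10.0
G1 X1.9 Y4.1
G1 X6.9 Y0.5
G1 X13.1 Y0.5
G1 X18.1 Y4.1
G1 X20.0 Y10.0
; layer 6
G0 Z9.4
G0 X20.0 Y10.0
G1 X18.1 Y15.9
G1 X13.1 Y19.5
G1 X6.9 Y19.5
G1 X1.9 Y15.9
G1 X0.0 Y10.0
G1 X1.9 Y4.1
G1 X6.9 Y0.5
G1 X13.1 Y0.5
G1 X18.1 Y4.1
G1 X20.0 Y10.0
; layer 7
G0 Z11.0
G0 X20.0 Y10.0
G1 X18.1 Y15.9
G1 X13.1 Y19.5
G1 X6.9 Y19.5
G1 X1.9 Y15.9
G1 X0.0 Y10.0
G1 X1.9 Y4.1
G1 X6.9 Y0.5
G1 X13.1 Y0.5
G1 X18.1 Y4.1
G1 X20.0 Y10.0
M2 ; end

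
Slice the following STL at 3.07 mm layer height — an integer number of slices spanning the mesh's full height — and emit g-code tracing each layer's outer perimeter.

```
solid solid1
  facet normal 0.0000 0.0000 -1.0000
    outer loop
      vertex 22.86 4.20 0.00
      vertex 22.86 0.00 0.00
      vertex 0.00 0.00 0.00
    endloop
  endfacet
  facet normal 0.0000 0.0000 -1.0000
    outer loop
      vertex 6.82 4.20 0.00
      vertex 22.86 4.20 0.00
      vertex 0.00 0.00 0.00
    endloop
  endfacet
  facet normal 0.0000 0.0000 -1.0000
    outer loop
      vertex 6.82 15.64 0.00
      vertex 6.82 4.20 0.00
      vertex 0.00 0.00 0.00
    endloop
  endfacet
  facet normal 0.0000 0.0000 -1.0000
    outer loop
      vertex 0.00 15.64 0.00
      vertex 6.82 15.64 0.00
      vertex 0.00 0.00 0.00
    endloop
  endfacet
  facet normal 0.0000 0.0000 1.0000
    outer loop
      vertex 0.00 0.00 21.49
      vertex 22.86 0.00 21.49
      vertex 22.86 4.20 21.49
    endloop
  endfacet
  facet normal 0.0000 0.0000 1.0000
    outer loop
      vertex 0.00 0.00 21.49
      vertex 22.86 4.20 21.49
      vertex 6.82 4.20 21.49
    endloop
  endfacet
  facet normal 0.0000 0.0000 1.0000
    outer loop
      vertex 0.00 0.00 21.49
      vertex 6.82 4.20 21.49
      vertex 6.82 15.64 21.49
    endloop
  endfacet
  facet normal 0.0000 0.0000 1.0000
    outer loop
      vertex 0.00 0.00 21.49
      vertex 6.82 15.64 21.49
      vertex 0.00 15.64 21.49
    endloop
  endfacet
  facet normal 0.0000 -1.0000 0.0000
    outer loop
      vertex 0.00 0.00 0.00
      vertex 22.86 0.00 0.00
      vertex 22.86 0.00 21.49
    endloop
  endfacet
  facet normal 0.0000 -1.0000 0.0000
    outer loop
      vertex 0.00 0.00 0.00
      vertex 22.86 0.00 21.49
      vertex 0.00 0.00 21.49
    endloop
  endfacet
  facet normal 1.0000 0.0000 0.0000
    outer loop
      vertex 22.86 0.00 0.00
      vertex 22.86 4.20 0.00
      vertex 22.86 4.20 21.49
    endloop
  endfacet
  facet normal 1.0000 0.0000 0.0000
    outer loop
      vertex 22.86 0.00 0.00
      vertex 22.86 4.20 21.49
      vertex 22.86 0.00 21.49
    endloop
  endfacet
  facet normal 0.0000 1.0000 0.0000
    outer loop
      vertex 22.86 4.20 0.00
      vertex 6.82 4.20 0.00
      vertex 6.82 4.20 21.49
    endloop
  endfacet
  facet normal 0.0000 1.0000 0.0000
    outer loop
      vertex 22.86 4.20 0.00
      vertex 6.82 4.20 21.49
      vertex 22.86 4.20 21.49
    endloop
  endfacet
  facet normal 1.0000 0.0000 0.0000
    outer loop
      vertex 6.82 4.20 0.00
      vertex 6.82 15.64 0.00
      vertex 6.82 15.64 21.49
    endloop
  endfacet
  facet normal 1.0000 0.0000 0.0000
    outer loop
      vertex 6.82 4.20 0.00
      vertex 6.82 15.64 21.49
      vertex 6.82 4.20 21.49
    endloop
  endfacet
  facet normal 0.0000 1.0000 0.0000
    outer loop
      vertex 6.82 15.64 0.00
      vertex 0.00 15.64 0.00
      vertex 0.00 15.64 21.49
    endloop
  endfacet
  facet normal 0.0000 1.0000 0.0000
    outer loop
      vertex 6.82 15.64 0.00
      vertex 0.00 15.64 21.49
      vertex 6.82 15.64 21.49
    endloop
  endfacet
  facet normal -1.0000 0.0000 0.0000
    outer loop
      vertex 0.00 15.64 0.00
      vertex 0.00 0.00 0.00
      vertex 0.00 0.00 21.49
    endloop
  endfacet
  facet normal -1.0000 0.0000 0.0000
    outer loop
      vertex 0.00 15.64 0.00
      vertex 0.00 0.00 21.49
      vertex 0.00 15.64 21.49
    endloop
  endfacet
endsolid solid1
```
; perimeter-only toolpath
G21 ; units = mm
G90 ; absolute positioning
G28 ; home
; layer 1
G0 Z3.07
G0 X0.00 Y0.00
G1 X22.86 Y0.00
G1 X22.86 Y4.20
G1 X6.82 Y4.20
G1 X6.82 Y15.64
G1 X0.00 Y15.64
G1 X0.00 Y0.00
; layer 2
G0 Z6.14
G0 X0.00 Y0.00
G1 X22.86 Y0.00
G1 X22.86 Y4.20
G1 X6.82 Y4.20
G1 X6.82 Y15.64
G1 X0.00 Y15.64
G1 X0.00 Y0.00
; layer 3
G0 Z9.21
G0 X0.00 Y0.00
G1 X22.86 Y0.00
G1 X22.86 Y4.20
G1 X6.82 Y4.20
G1 X6.82 Y15.64
G1 X0.00 Y15.64
G1 X0.00 Y0.00
; layer 4
G0 Z12.28
G0 X0.00 Y0.00
G1 X22.86 Y0.00
G1 X22.86 Y4.20
G1 X6.82 Y4.20
G1 X6.82 Y15.64
G1 X0.00 Y15.64
G1 X0.00 Y0.00
; layer 5
G0 Z15.35
G0 X0.00 Y0.00
G1 X22.86 Y0.00
G1 X22.86 Y4.20
G1 X6.82 Y4.20
G1 X6.82 Y15.64
G1 X0.00 Y15.64
G1 X0.00 Y0.00
; layer 6
G0 Z18.42
G0 X0.00 Y0.00
G1 X22.86 Y0.00
G1 X22.86 Y4.20
G1 X6.82 Y4.20
G1 X6.82 Y15.64
G1 X0.00 Y15.64
G1 X0.00 Y0.00
; layer 7
G0 Z21.49
G0 X0.00 Y0.00
G1 X22.86 Y0.00
G1 X22.86 Y4.20
G1 X6.82 Y4.20
G1 X6.82 Y15.64
G1 X0.00 Y15.64
G1 X0.00 Y0.00
M2 ; end

The solid is an L-shaped prism: outer 22.9 × 15.6 mm, arm thicknesses ≈ 4.2 mm (horizontal) and 6.82 mm (vertical), extruded 21.5 mm in z. Slicing at Δz = 3.07 mm — 7 equal slices spanning the solid's height, so layer i sits at z = i·h/7 — gives 7 non-empty perimeters. Each is a 6-segment closed polygon; G0 lifts to the layer z and rapids to the start vertex, then G1 traces the edges.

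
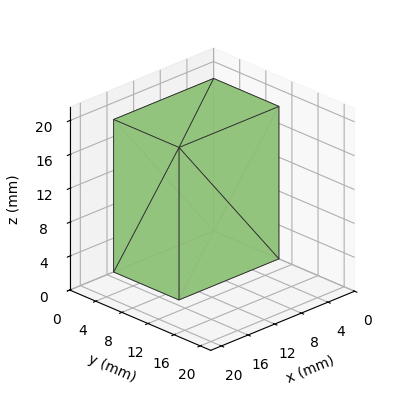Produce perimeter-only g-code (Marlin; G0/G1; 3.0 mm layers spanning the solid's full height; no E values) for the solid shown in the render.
Reading the render: the shape is a rectangular box, roughly 15 × 10 mm footprint and 18 mm tall (dimensions read to the nearest mm from the axis ticks). For the g-code, the solid's height is divided into equal slices at the stated Δz and each level perimeter traced with G1 moves after a G0 lift.

; perimeter-only toolpath
G21 ; units = mm
G90 ; absolute positioning
G28 ; home
; layer 1
G0 Z3.0
G0 X0.0 Y0.0
G1 X15.0 Y0.0
G1 X15.0 Y10.0
G1 X0.0 Y10.0
G1 X0.0 Y0.0
; layer 2
G0 Z6.0
G0 X0.0 Y0.0
G1 X15.0 Y0.0
G1 X15.0 Y10.0
G1 X0.0 Y10.0
G1 X0.0 Y0.0
; layer 3
G0 Z9.0
G0 X0.0 Y0.0
G1 X15.0 Y0.0
G1 X15.0 Y10.0
G1 X0.0 Y10.0
G1 X0.0 Y0.0
; layer 4
G0 Z12.0
G0 X0.0 Y0.0
G1 X15.0 Y0.0
G1 X15.0 Y10.0
G1 X0.0 Y10.0
G1 X0.0 Y0.0
; layer 5
G0 Z15.0
G0 X0.0 Y0.0
G1 X15.0 Y0.0
G1 X15.0 Y10.0
G1 X0.0 Y10.0
G1 X0.0 Y0.0
; layer 6
G0 Z18.0
G0 X0.0 Y0.0
G1 X15.0 Y0.0
G1 X15.0 Y10.0
G1 X0.0 Y10.0
G1 X0.0 Y0.0
M2 ; end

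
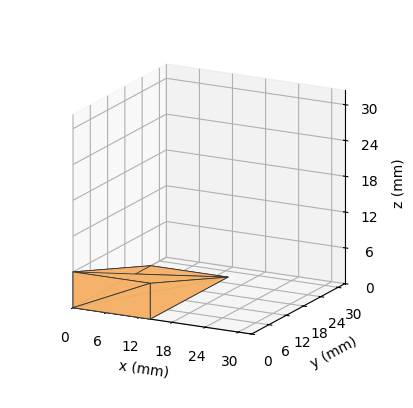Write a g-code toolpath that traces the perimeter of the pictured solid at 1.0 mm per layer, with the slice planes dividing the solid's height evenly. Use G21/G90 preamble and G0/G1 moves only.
Reading the render: the shape is a wedge (ramp): 14 × 27 mm base, rising to 6 mm along the y=0 edge and sloping linearly to z=0 at y=27 (dimensions read to the nearest mm from the axis ticks). For the g-code, the solid's height is divided into equal slices at the stated Δz and each level perimeter traced with G1 moves after a G0 lift.

; perimeter-only toolpath
G21 ; units = mm
G90 ; absolute positioning
G28 ; home
; layer 1
G0 Z1.0
G0 X0.0 Y0.0
G1 X14.0 Y0.0
G1 X14.0 Y22.5
G1 X0.0 Y22.5
G1 X0.0 Y0.0
; layer 2
G0 Z2.0
G0 X0.0 Y0.0
G1 X14.0 Y0.0
G1 X14.0 Y18.0
G1 X0.0 Y18.0
G1 X0.0 Y0.0
; layer 3
G0 Z3.0
G0 X0.0 Y0.0
G1 X14.0 Y0.0
G1 X14.0 Y13.5
G1 X0.0 Y13.5
G1 X0.0 Y0.0
; layer 4
G0 Z4.0
G0 X0.0 Y0.0
G1 X14.0 Y0.0
G1 X14.0 Y9.0
G1 X0.0 Y9.0
G1 X0.0 Y0.0
; layer 5
G0 Z5.0
G0 X0.0 Y0.0
G1 X14.0 Y0.0
G1 X14.0 Y4.5
G1 X0.0 Y4.5
G1 X0.0 Y0.0
M2 ; end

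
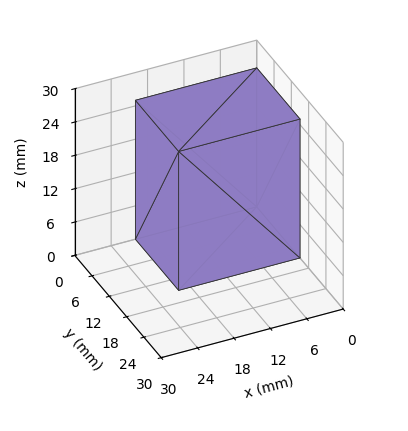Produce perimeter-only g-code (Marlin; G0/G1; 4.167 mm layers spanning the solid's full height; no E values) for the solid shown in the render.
Reading the render: the shape is a rectangular box, roughly 20 × 15 mm footprint and 25 mm tall (dimensions read to the nearest mm from the axis ticks). For the g-code, the solid's height is divided into equal slices at the stated Δz and each level perimeter traced with G1 moves after a G0 lift.

; perimeter-only toolpath
G21 ; units = mm
G90 ; absolute positioning
G28 ; home
; layer 1
G0 Z4.167
G0 X0.000 Y0.000
G1 X20.000 Y0.000
G1 X20.000 Y15.000
G1 X0.000 Y15.000
G1 X0.000 Y0.000
; layer 2
G0 Z8.333
G0 X0.000 Y0.000
G1 X20.000 Y0.000
G1 X20.000 Y15.000
G1 X0.000 Y15.000
G1 X0.000 Y0.000
; layer 3
G0 Z12.500
G0 X0.000 Y0.000
G1 X20.000 Y0.000
G1 X20.000 Y15.000
G1 X0.000 Y15.000
G1 X0.000 Y0.000
; layer 4
G0 Z16.667
G0 X0.000 Y0.000
G1 X20.000 Y0.000
G1 X20.000 Y15.000
G1 X0.000 Y15.000
G1 X0.000 Y0.000
; layer 5
G0 Z20.833
G0 X0.000 Y0.000
G1 X20.000 Y0.000
G1 X20.000 Y15.000
G1 X0.000 Y15.000
G1 X0.000 Y0.000
; layer 6
G0 Z25.000
G0 X0.000 Y0.000
G1 X20.000 Y0.000
G1 X20.000 Y15.000
G1 X0.000 Y15.000
G1 X0.000 Y0.000
M2 ; end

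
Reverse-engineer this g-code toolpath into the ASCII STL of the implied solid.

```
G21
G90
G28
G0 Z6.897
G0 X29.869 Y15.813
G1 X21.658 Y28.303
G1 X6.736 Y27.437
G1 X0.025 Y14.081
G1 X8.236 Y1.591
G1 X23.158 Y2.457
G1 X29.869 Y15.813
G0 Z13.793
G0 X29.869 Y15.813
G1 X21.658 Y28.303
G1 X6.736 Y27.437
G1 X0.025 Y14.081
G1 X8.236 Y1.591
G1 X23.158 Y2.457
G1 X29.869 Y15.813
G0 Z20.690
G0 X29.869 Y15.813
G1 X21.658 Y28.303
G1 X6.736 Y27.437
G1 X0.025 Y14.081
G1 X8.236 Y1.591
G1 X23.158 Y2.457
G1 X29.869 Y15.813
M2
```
solid part
  facet normal 0.0000 0.0000 -1.0000
    outer loop
      vertex 6.736 27.437 0.000
      vertex 21.658 28.303 0.000
      vertex 29.869 15.813 0.000
    endloop
  endfacet
  facet normal 0.0000 0.0000 -1.0000
    outer loop
      vertex 0.025 14.081 0.000
      vertex 6.736 27.437 0.000
      vertex 29.869 15.813 0.000
    endloop
  endfacet
  facet normal 0.0000 0.0000 -1.0000
    outer loop
      vertex 8.236 1.591 0.000
      vertex 0.025 14.081 0.000
      vertex 29.869 15.813 0.000
    endloop
  endfacet
  facet normal 0.0000 0.0000 -1.0000
    outer loop
      vertex 23.158 2.457 0.000
      vertex 8.236 1.591 0.000
      vertex 29.869 15.813 0.000
    endloop
  endfacet
  facet normal 0.0000 0.0000 1.0000
    outer loop
      vertex 29.869 15.813 20.690
      vertex 21.658 28.303 20.690
      vertex 6.736 27.437 20.690
    endloop
  endfacet
  facet normal 0.0000 0.0000 1.0000
    outer loop
      vertex 29.869 15.813 20.690
      vertex 6.736 27.437 20.690
      vertex 0.025 14.081 20.690
    endloop
  endfacet
  facet normal 0.0000 0.0000 1.0000
    outer loop
      vertex 29.869 15.813 20.690
      vertex 0.025 14.081 20.690
      vertex 8.236 1.591 20.690
    endloop
  endfacet
  facet normal 0.0000 0.0000 1.0000
    outer loop
      vertex 29.869 15.813 20.690
      vertex 8.236 1.591 20.690
      vertex 23.158 2.457 20.690
    endloop
  endfacet
  facet normal 0.8356 0.5493 0.0000
    outer loop
      vertex 29.869 15.813 0.000
      vertex 21.658 28.303 0.000
      vertex 21.658 28.303 20.690
    endloop
  endfacet
  facet normal 0.8356 0.5493 0.0000
    outer loop
      vertex 29.869 15.813 0.000
      vertex 21.658 28.303 20.690
      vertex 29.869 15.813 20.690
    endloop
  endfacet
  facet normal -0.0579 0.9983 0.0000
    outer loop
      vertex 21.658 28.303 0.000
      vertex 6.736 27.437 0.000
      vertex 6.736 27.437 20.690
    endloop
  endfacet
  facet normal -0.0579 0.9983 0.0000
    outer loop
      vertex 21.658 28.303 0.000
      vertex 6.736 27.437 20.690
      vertex 21.658 28.303 20.690
    endloop
  endfacet
  facet normal -0.8935 0.4490 0.0000
    outer loop
      vertex 6.736 27.437 0.000
      vertex 0.025 14.081 0.000
      vertex 0.025 14.081 20.690
    endloop
  endfacet
  facet normal -0.8935 0.4490 0.0000
    outer loop
      vertex 6.736 27.437 0.000
      vertex 0.025 14.081 20.690
      vertex 6.736 27.437 20.690
    endloop
  endfacet
  facet normal -0.8356 -0.5493 0.0000
    outer loop
      vertex 0.025 14.081 0.000
      vertex 8.236 1.591 0.000
      vertex 8.236 1.591 20.690
    endloop
  endfacet
  facet normal -0.8356 -0.5493 0.0000
    outer loop
      vertex 0.025 14.081 0.000
      vertex 8.236 1.591 20.690
      vertex 0.025 14.081 20.690
    endloop
  endfacet
  facet normal 0.0579 -0.9983 0.0000
    outer loop
      vertex 8.236 1.591 0.000
      vertex 23.158 2.457 0.000
      vertex 23.158 2.457 20.690
    endloop
  endfacet
  facet normal 0.0579 -0.9983 0.0000
    outer loop
      vertex 8.236 1.591 0.000
      vertex 23.158 2.457 20.690
      vertex 8.236 1.591 20.690
    endloop
  endfacet
  facet normal 0.8935 -0.4490 0.0000
    outer loop
      vertex 23.158 2.457 0.000
      vertex 29.869 15.813 0.000
      vertex 29.869 15.813 20.690
    endloop
  endfacet
  facet normal 0.8935 -0.4490 0.0000
    outer loop
      vertex 23.158 2.457 0.000
      vertex 29.869 15.813 20.690
      vertex 23.158 2.457 20.690
    endloop
  endfacet
endsolid part

The G0 Z moves step by Δz≈6.897 mm. Every layer's G1 loop is the same polygon, so the solid is a straight extrusion of it from z=0 to z≈20.7. Closing with flat bottom and top caps and triangulating gives 20 facets — a regular 6-sided prism (a cylinder approximated with 6 flat sides), circumscribed radius ≈ 14.9 mm, height ≈ 20.7 mm.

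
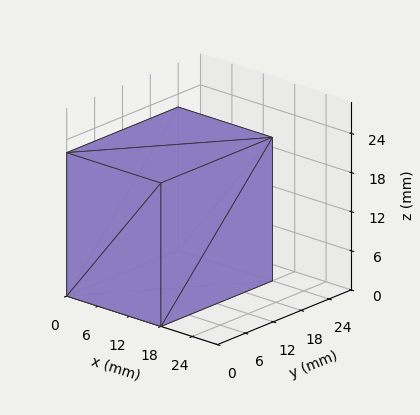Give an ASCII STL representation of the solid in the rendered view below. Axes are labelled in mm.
Reading the render: the shape is a rectangular box, roughly 18 × 24 mm footprint and 22 mm tall (dimensions read to the nearest mm from the axis ticks). For the STL, each face is triangulated and given an outward normal.

solid part
  facet normal 0.0000 0.0000 -1.0000
    outer loop
      vertex 18.00 24.00 0.00
      vertex 18.00 0.00 0.00
      vertex 0.00 0.00 0.00
    endloop
  endfacet
  facet normal 0.0000 0.0000 -1.0000
    outer loop
      vertex 0.00 24.00 0.00
      vertex 18.00 24.00 0.00
      vertex 0.00 0.00 0.00
    endloop
  endfacet
  facet normal 0.0000 0.0000 1.0000
    outer loop
      vertex 0.00 0.00 22.00
      vertex 18.00 0.00 22.00
      vertex 18.00 24.00 22.00
    endloop
  endfacet
  facet normal 0.0000 0.0000 1.0000
    outer loop
      vertex 0.00 0.00 22.00
      vertex 18.00 24.00 22.00
      vertex 0.00 24.00 22.00
    endloop
  endfacet
  facet normal 0.0000 -1.0000 0.0000
    outer loop
      vertex 0.00 0.00 0.00
      vertex 18.00 0.00 0.00
      vertex 18.00 0.00 22.00
    endloop
  endfacet
  facet normal 0.0000 -1.0000 0.0000
    outer loop
      vertex 0.00 0.00 0.00
      vertex 18.00 0.00 22.00
      vertex 0.00 0.00 22.00
    endloop
  endfacet
  facet normal 0.0000 1.0000 0.0000
    outer loop
      vertex 18.00 24.00 22.00
      vertex 18.00 24.00 0.00
      vertex 0.00 24.00 0.00
    endloop
  endfacet
  facet normal 0.0000 1.0000 0.0000
    outer loop
      vertex 0.00 24.00 22.00
      vertex 18.00 24.00 22.00
      vertex 0.00 24.00 0.00
    endloop
  endfacet
  facet normal -1.0000 0.0000 0.0000
    outer loop
      vertex 0.00 24.00 22.00
      vertex 0.00 24.00 0.00
      vertex 0.00 0.00 0.00
    endloop
  endfacet
  facet normal -1.0000 0.0000 0.0000
    outer loop
      vertex 0.00 0.00 22.00
      vertex 0.00 24.00 22.00
      vertex 0.00 0.00 0.00
    endloop
  endfacet
  facet normal 1.0000 0.0000 0.0000
    outer loop
      vertex 18.00 0.00 0.00
      vertex 18.00 24.00 0.00
      vertex 18.00 24.00 22.00
    endloop
  endfacet
  facet normal 1.0000 0.0000 0.0000
    outer loop
      vertex 18.00 0.00 0.00
      vertex 18.00 24.00 22.00
      vertex 18.00 0.00 22.00
    endloop
  endfacet
endsolid part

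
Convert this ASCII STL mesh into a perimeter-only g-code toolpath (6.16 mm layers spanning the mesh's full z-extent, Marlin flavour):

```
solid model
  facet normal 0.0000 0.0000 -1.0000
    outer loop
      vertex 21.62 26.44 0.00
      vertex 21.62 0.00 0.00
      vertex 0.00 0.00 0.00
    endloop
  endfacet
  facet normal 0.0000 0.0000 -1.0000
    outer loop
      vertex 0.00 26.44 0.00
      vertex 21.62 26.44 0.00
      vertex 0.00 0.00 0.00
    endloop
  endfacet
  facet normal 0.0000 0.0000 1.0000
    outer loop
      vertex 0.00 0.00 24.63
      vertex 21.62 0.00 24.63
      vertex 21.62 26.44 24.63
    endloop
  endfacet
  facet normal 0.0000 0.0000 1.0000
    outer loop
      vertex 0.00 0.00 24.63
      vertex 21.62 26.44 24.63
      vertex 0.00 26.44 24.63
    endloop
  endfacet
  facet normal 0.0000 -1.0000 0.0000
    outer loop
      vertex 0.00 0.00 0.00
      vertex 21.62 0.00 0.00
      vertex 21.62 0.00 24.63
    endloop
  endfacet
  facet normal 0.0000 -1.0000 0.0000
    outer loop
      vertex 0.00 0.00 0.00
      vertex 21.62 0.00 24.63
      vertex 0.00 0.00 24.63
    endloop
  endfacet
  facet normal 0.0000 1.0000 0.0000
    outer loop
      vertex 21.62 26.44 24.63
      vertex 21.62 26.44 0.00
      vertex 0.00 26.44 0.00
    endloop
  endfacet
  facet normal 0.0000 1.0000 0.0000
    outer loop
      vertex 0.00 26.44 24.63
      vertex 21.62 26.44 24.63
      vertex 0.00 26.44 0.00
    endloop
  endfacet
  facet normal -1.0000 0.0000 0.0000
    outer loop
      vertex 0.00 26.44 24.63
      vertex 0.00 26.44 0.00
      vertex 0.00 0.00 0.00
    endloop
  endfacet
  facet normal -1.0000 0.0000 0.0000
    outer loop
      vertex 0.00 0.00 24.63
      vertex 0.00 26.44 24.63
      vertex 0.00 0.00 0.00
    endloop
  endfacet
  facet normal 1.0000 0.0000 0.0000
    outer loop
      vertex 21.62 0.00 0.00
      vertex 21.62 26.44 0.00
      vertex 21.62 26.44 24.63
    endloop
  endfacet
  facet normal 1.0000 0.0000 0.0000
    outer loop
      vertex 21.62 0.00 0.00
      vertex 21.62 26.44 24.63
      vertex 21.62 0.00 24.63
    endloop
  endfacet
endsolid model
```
; perimeter-only toolpath
G21 ; units = mm
G90 ; absolute positioning
G28 ; home
; layer 1
G0 Z6.16
G0 X0.00 Y0.00
G1 X21.62 Y0.00
G1 X21.62 Y26.44
G1 X0.00 Y26.44
G1 X0.00 Y0.00
; layer 2
G0 Z12.31
G0 X0.00 Y0.00
G1 X21.62 Y0.00
G1 X21.62 Y26.44
G1 X0.00 Y26.44
G1 X0.00 Y0.00
; layer 3
G0 Z18.47
G0 X0.00 Y0.00
G1 X21.62 Y0.00
G1 X21.62 Y26.44
G1 X0.00 Y26.44
G1 X0.00 Y0.00
; layer 4
G0 Z24.63
G0 X0.00 Y0.00
G1 X21.62 Y0.00
G1 X21.62 Y26.44
G1 X0.00 Y26.44
G1 X0.00 Y0.00
M2 ; end

The solid is a rectangular box, roughly 21.6 × 26.4 mm footprint and 24.6 mm tall. Slicing at Δz = 6.16 mm — 4 equal slices spanning the solid's height, so layer i sits at z = i·h/4 — gives 4 non-empty perimeters. Each is a 4-segment closed polygon; G0 lifts to the layer z and rapids to the start vertex, then G1 traces the edges.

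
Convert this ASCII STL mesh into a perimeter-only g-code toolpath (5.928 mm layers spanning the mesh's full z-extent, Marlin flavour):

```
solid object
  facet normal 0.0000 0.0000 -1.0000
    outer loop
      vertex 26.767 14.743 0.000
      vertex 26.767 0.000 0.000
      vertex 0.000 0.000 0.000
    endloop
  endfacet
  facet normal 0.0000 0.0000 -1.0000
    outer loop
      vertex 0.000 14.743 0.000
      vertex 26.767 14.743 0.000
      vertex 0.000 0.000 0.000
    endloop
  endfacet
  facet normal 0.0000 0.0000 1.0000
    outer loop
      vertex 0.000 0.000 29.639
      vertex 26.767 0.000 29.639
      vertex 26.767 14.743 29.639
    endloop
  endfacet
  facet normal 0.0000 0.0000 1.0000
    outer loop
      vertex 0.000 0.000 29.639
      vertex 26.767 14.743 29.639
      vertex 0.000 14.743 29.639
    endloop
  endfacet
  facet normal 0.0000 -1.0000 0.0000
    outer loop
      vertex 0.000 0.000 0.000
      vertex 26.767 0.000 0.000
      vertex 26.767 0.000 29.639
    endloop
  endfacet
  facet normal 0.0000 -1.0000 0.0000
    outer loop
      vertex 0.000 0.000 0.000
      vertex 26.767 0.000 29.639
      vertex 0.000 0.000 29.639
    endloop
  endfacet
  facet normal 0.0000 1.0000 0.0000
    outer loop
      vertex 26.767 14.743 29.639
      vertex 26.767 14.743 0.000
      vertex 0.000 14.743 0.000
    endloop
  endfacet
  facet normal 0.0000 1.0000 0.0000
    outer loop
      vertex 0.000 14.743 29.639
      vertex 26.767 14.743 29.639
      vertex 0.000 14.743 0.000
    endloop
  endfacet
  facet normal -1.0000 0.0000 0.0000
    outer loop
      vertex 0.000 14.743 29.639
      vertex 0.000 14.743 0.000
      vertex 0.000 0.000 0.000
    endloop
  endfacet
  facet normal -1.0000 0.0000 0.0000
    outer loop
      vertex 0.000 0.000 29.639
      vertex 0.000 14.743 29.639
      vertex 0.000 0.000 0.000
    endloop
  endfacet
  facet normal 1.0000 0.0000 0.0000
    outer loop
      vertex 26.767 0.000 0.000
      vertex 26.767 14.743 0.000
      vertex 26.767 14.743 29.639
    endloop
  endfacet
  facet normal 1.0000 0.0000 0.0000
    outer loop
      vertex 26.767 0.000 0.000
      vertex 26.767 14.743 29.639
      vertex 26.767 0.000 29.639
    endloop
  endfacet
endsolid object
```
; perimeter-only toolpath
G21 ; units = mm
G90 ; absolute positioning
G28 ; home
; layer 1
G0 Z5.928
G0 X0.000 Y0.000
G1 X26.767 Y0.000
G1 X26.767 Y14.743
G1 X0.000 Y14.743
G1 X0.000 Y0.000
; layer 2
G0 Z11.856
G0 X0.000 Y0.000
G1 X26.767 Y0.000
G1 X26.767 Y14.743
G1 X0.000 Y14.743
G1 X0.000 Y0.000
; layer 3
G0 Z17.783
G0 X0.000 Y0.000
G1 X26.767 Y0.000
G1 X26.767 Y14.743
G1 X0.000 Y14.743
G1 X0.000 Y0.000
; layer 4
G0 Z23.711
G0 X0.000 Y0.000
G1 X26.767 Y0.000
G1 X26.767 Y14.743
G1 X0.000 Y14.743
G1 X0.000 Y0.000
; layer 5
G0 Z29.639
G0 X0.000 Y0.000
G1 X26.767 Y0.000
G1 X26.767 Y14.743
G1 X0.000 Y14.743
G1 X0.000 Y0.000
M2 ; end

The solid is a rectangular box, roughly 26.8 × 14.7 mm footprint and 29.6 mm tall. Slicing at Δz = 5.928 mm — 5 equal slices spanning the solid's height, so layer i sits at z = i·h/5 — gives 5 non-empty perimeters. Each is a 4-segment closed polygon; G0 lifts to the layer z and rapids to the start vertex, then G1 traces the edges.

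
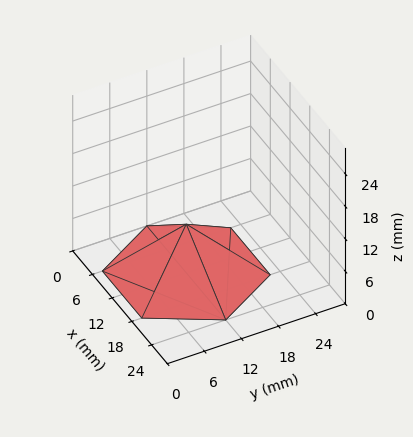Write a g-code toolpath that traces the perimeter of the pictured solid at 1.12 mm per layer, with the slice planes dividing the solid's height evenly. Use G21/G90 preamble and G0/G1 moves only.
Reading the render: the shape is a regular 6-sided pyramid, base circumscribed radius ≈ 12 mm, apex at z ≈ 9 mm (dimensions read to the nearest mm from the axis ticks). For the g-code, the solid's height is divided into equal slices at the stated Δz and each level perimeter traced with G1 moves after a G0 lift.

; perimeter-only toolpath
G21 ; units = mm
G90 ; absolute positioning
G28 ; home
; layer 1
G0 Z1.12
G0 X22.50 Y12.00
G1 X17.25 Y21.09
G1 X6.75 Y21.09
G1 X1.50 Y12.00
G1 X6.75 Y2.91
G1 X17.25 Y2.91
G1 X22.50 Y12.00
; layer 2
G0 Z2.25
G0 X21.00 Y12.00
G1 X16.50 Y19.79
G1 X7.50 Y19.79
G1 X3.00 Y12.00
G1 X7.50 Y4.21
G1 X16.50 Y4.21
G1 X21.00 Y12.00
; layer 3
G0 Z3.38
G0 X19.50 Y12.00
G1 X15.75 Y18.49
G1 X8.25 Y18.49
G1 X4.50 Y12.00
G1 X8.25 Y5.51
G1 X15.75 Y5.51
G1 X19.50 Y12.00
; layer 4
G0 Z4.50
G0 X18.00 Y12.00
G1 X15.00 Y17.20
G1 X9.00 Y17.20
G1 X6.00 Y12.00
G1 X9.00 Y6.80
G1 X15.00 Y6.80
G1 X18.00 Y12.00
; layer 5
G0 Z5.62
G0 X16.50 Y12.00
G1 X14.25 Y15.90
G1 X9.75 Y15.90
G1 X7.50 Y12.00
G1 X9.75 Y8.10
G1 X14.25 Y8.10
G1 X16.50 Y12.00
; layer 6
G0 Z6.75
G0 X15.00 Y12.00
G1 X13.50 Y14.60
G1 X10.50 Y14.60
G1 X9.00 Y12.00
G1 X10.50 Y9.40
G1 X13.50 Y9.40
G1 X15.00 Y12.00
; layer 7
G0 Z7.88
G0 X13.50 Y12.00
G1 X12.75 Y13.30
G1 X11.25 Y13.30
G1 X10.50 Y12.00
G1 X11.25 Y10.70
G1 X12.75 Y10.70
G1 X13.50 Y12.00
M2 ; end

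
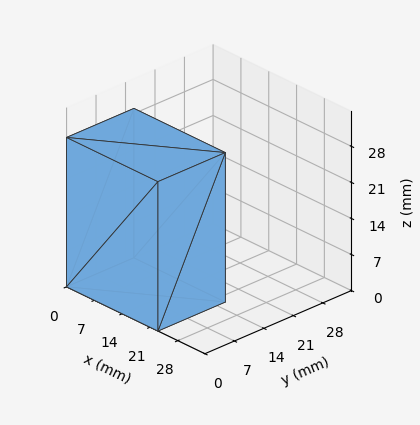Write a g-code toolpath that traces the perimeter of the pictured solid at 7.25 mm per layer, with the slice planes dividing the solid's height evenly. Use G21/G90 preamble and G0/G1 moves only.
Reading the render: the shape is a rectangular box, roughly 23 × 16 mm footprint and 29 mm tall (dimensions read to the nearest mm from the axis ticks). For the g-code, the solid's height is divided into equal slices at the stated Δz and each level perimeter traced with G1 moves after a G0 lift.

; perimeter-only toolpath
G21 ; units = mm
G90 ; absolute positioning
G28 ; home
; layer 1
G0 Z7.25
G0 X0.00 Y0.00
G1 X23.00 Y0.00
G1 X23.00 Y16.00
G1 X0.00 Y16.00
G1 X0.00 Y0.00
; layer 2
G0 Z14.50
G0 X0.00 Y0.00
G1 X23.00 Y0.00
G1 X23.00 Y16.00
G1 X0.00 Y16.00
G1 X0.00 Y0.00
; layer 3
G0 Z21.75
G0 X0.00 Y0.00
G1 X23.00 Y0.00
G1 X23.00 Y16.00
G1 X0.00 Y16.00
G1 X0.00 Y0.00
; layer 4
G0 Z29.00
G0 X0.00 Y0.00
G1 X23.00 Y0.00
G1 X23.00 Y16.00
G1 X0.00 Y16.00
G1 X0.00 Y0.00
M2 ; end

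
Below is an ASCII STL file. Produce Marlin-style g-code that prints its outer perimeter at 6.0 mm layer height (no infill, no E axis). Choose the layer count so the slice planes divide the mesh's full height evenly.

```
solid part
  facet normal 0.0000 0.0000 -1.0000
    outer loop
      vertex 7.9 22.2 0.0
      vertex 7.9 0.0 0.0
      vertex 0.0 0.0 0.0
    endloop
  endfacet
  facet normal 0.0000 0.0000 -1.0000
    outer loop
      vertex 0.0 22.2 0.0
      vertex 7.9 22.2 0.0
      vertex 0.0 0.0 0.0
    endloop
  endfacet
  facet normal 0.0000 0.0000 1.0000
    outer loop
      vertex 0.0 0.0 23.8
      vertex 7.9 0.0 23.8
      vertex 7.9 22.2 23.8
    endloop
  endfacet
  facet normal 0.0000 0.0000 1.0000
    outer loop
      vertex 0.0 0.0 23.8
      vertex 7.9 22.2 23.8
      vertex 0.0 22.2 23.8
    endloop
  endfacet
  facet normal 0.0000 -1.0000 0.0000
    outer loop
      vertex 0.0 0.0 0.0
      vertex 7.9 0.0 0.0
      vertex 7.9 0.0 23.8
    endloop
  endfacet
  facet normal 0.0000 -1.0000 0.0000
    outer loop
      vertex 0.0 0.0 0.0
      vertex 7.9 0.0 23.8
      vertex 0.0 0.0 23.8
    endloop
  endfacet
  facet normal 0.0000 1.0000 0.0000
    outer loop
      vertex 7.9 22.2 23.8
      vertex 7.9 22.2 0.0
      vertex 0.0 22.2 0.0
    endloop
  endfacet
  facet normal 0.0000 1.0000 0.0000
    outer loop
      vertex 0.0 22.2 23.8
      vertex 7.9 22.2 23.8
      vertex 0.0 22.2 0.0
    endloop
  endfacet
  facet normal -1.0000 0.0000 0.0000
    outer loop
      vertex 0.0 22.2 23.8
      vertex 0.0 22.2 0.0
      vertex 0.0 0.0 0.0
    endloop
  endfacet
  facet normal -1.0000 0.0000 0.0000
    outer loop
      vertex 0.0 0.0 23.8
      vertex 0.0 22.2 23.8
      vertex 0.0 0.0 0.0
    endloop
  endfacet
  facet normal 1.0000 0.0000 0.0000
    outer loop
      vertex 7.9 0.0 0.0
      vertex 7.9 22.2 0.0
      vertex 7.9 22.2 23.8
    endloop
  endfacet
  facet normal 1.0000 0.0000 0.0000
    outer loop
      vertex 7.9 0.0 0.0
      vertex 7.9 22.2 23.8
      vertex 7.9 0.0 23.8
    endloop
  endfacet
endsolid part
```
; perimeter-only toolpath
G21 ; units = mm
G90 ; absolute positioning
G28 ; home
; layer 1
G0 Z6.0
G0 X0.0 Y0.0
G1 X7.9 Y0.0
G1 X7.9 Y22.2
G1 X0.0 Y22.2
G1 X0.0 Y0.0
; layer 2
G0 Z11.9
G0 X0.0 Y0.0
G1 X7.9 Y0.0
G1 X7.9 Y22.2
G1 X0.0 Y22.2
G1 X0.0 Y0.0
; layer 3
G0 Z17.9
G0 X0.0 Y0.0
G1 X7.9 Y0.0
G1 X7.9 Y22.2
G1 X0.0 Y22.2
G1 X0.0 Y0.0
; layer 4
G0 Z23.8
G0 X0.0 Y0.0
G1 X7.9 Y0.0
G1 X7.9 Y22.2
G1 X0.0 Y22.2
G1 X0.0 Y0.0
M2 ; end

The solid is a rectangular box, roughly 7.9 × 22.2 mm footprint and 23.8 mm tall. Slicing at Δz = 6.0 mm — 4 equal slices spanning the solid's height, so layer i sits at z = i·h/4 — gives 4 non-empty perimeters. Each is a 4-segment closed polygon; G0 lifts to the layer z and rapids to the start vertex, then G1 traces the edges.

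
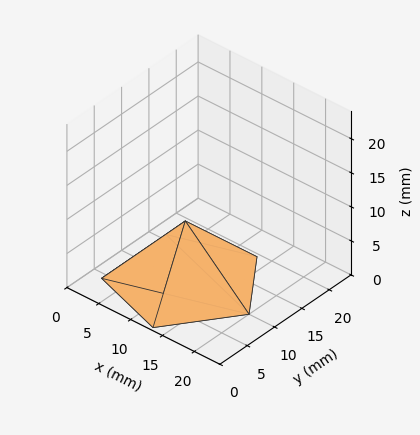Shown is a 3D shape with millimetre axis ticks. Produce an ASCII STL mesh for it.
Reading the render: the shape is a regular 5-sided pyramid, base circumscribed radius ≈ 10 mm, apex at z ≈ 9 mm (dimensions read to the nearest mm from the axis ticks). For the STL, each face is triangulated and given an outward normal.

solid part
  facet normal 0.0000 0.0000 -1.0000
    outer loop
      vertex 1.910 15.878 0.000
      vertex 13.090 19.511 0.000
      vertex 20.000 10.000 0.000
    endloop
  endfacet
  facet normal 0.0000 0.0000 -1.0000
    outer loop
      vertex 1.910 4.122 0.000
      vertex 1.910 15.878 0.000
      vertex 20.000 10.000 0.000
    endloop
  endfacet
  facet normal 0.0000 0.0000 -1.0000
    outer loop
      vertex 13.090 0.489 0.000
      vertex 1.910 4.122 0.000
      vertex 20.000 10.000 0.000
    endloop
  endfacet
  facet normal 0.6017 0.4371 0.6685
    outer loop
      vertex 20.000 10.000 0.000
      vertex 13.090 19.511 0.000
      vertex 10.000 10.000 9.000
    endloop
  endfacet
  facet normal -0.2298 0.7073 0.6685
    outer loop
      vertex 13.090 19.511 0.000
      vertex 1.910 15.878 0.000
      vertex 10.000 10.000 9.000
    endloop
  endfacet
  facet normal -0.7437 0.0000 0.6685
    outer loop
      vertex 1.910 15.878 0.000
      vertex 1.910 4.122 0.000
      vertex 10.000 10.000 9.000
    endloop
  endfacet
  facet normal -0.2298 -0.7073 0.6685
    outer loop
      vertex 1.910 4.122 0.000
      vertex 13.090 0.489 0.000
      vertex 10.000 10.000 9.000
    endloop
  endfacet
  facet normal 0.6017 -0.4371 0.6685
    outer loop
      vertex 13.090 0.489 0.000
      vertex 20.000 10.000 0.000
      vertex 10.000 10.000 9.000
    endloop
  endfacet
endsolid part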